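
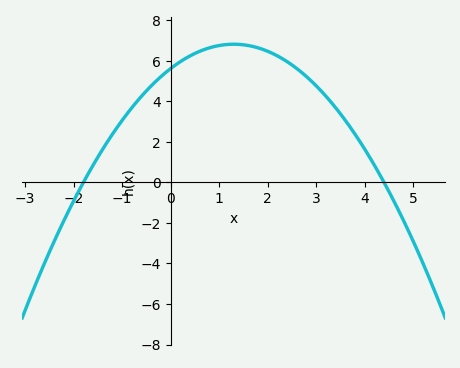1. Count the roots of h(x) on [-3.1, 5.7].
2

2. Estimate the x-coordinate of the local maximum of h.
1.3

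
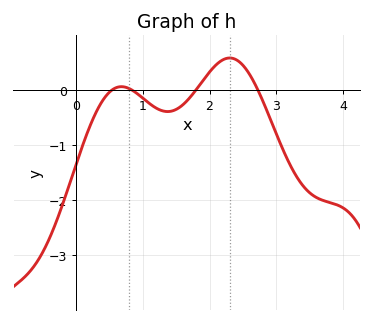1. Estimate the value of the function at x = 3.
-0.8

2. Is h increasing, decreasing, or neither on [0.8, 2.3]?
neither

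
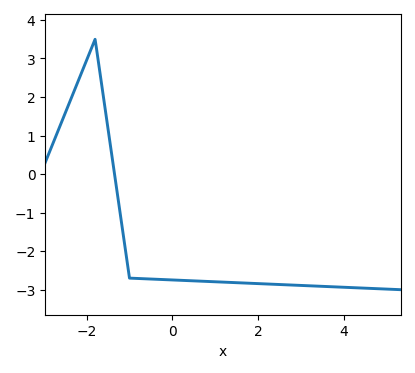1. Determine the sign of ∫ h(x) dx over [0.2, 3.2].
negative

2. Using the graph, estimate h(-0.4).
-2.73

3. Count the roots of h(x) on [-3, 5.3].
1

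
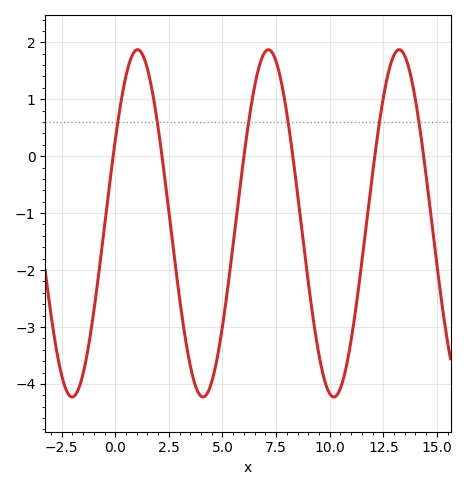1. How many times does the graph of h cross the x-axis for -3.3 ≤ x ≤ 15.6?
6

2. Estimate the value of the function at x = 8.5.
-0.7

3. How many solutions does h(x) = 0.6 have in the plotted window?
6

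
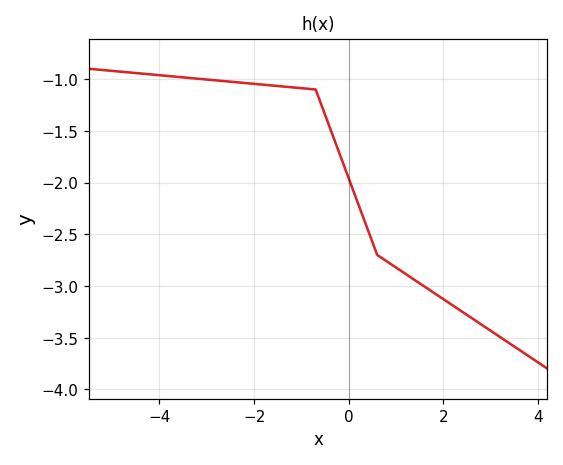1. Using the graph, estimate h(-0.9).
-1.09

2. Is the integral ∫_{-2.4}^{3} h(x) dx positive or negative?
negative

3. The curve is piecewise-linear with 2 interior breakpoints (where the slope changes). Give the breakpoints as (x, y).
(-0.7, -1.1); (0.6, -2.7)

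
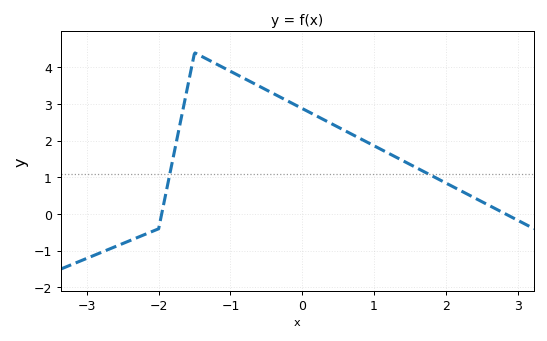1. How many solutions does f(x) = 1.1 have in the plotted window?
2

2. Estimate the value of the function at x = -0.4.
3.28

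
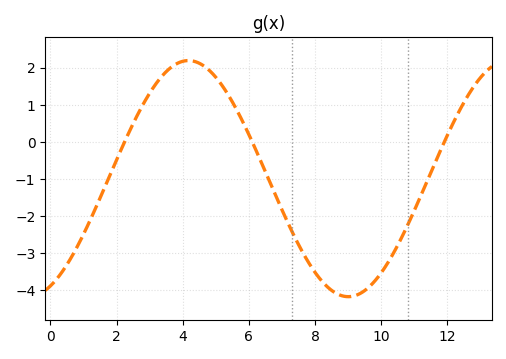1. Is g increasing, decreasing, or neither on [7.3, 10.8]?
neither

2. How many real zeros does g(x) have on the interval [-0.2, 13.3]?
3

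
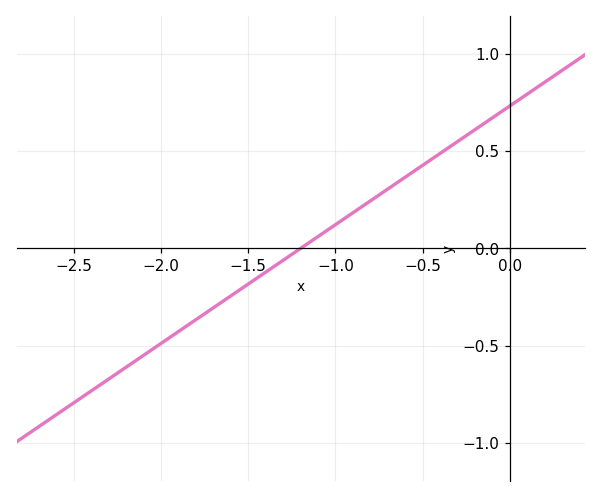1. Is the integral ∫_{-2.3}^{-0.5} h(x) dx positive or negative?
negative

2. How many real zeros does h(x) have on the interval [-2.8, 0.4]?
1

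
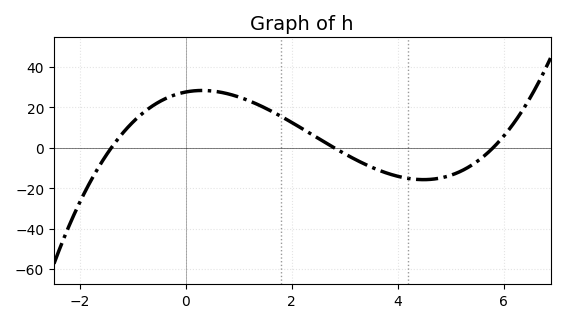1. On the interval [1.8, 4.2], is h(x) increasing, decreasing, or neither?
decreasing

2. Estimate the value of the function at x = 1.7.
16.9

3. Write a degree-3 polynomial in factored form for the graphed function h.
y = 1.21(x + 1.4)(x - 2.8)(x - 5.8)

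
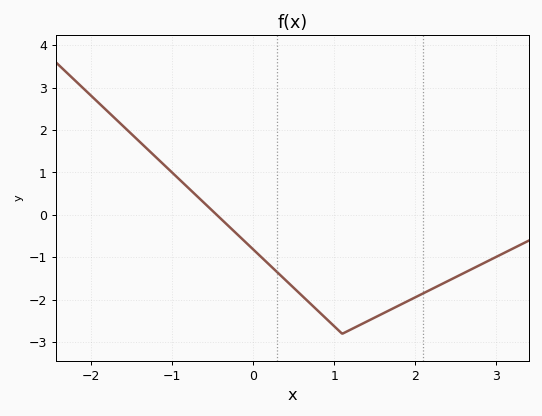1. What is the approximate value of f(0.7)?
-2.1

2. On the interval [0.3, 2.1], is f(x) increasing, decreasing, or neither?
neither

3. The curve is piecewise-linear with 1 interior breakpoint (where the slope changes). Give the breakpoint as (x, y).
(1.1, -2.8)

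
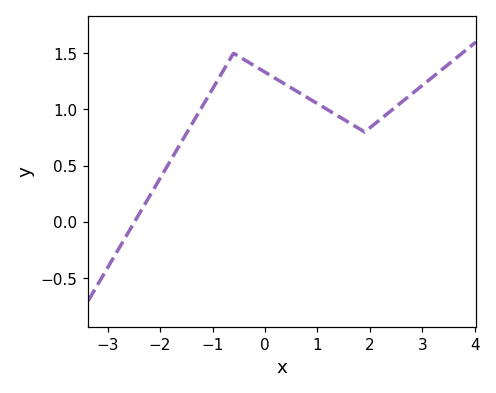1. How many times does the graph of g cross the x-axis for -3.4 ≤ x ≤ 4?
1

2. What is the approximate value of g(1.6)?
0.884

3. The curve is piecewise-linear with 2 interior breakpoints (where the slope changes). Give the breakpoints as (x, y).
(-0.6, 1.5); (1.9, 0.8)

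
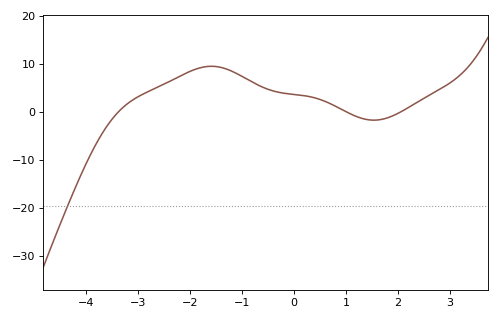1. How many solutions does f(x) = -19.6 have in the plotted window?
1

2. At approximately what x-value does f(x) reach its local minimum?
1.54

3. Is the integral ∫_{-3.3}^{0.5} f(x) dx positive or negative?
positive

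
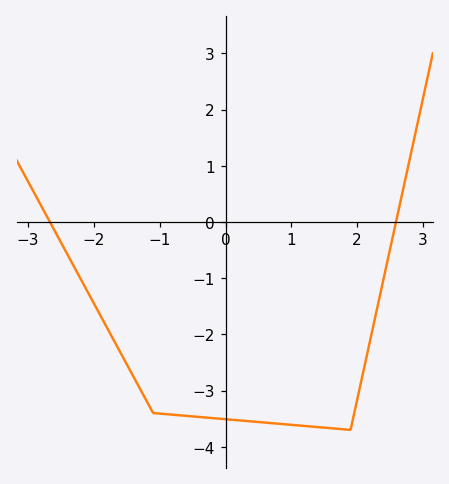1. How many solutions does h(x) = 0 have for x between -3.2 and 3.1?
2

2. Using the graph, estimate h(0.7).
-3.58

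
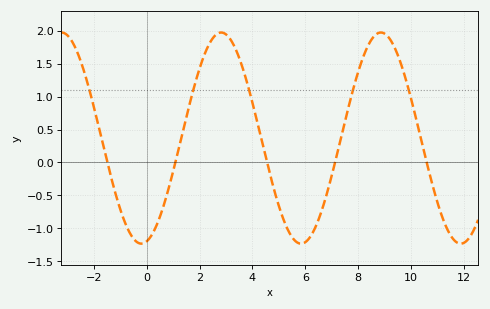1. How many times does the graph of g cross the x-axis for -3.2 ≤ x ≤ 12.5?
5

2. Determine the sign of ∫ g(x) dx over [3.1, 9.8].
positive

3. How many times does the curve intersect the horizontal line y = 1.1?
5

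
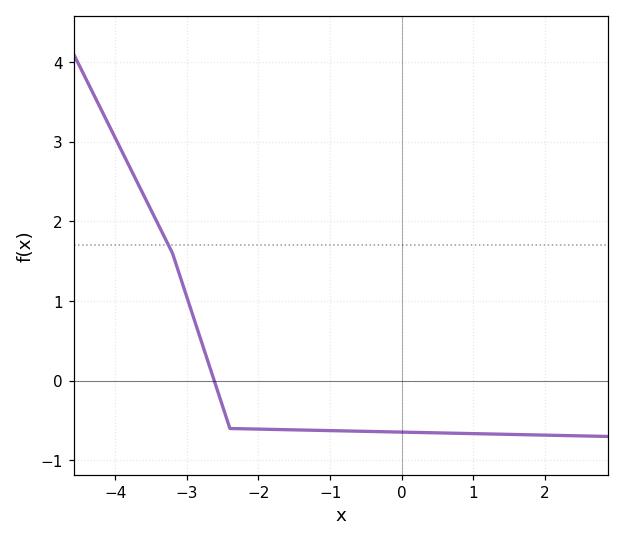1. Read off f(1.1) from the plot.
-0.7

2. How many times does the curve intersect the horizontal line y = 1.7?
1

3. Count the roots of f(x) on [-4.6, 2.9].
1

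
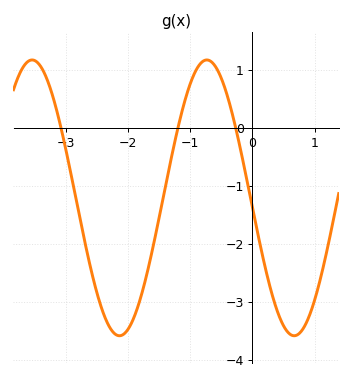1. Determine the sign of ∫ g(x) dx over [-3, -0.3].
negative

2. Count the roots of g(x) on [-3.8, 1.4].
3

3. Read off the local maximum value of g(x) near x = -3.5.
1.17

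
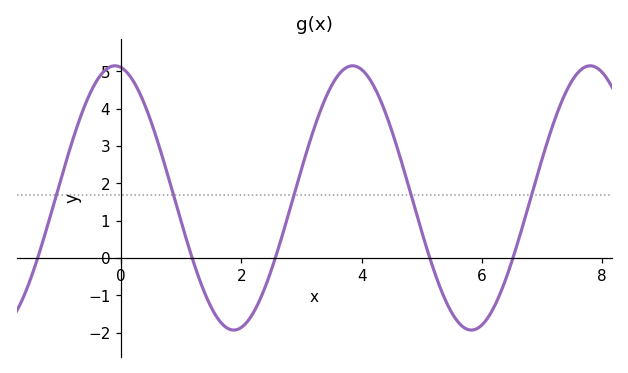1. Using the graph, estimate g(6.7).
1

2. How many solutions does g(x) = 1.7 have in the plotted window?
5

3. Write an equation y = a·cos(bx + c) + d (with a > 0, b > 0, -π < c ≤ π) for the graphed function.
y = 3.54cos(1.6x + 0.16) + 1.61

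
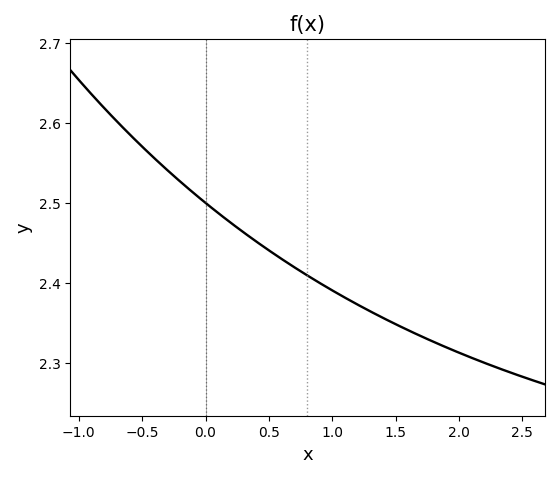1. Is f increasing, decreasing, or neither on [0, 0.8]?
decreasing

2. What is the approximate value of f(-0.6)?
2.59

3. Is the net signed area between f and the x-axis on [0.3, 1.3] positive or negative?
positive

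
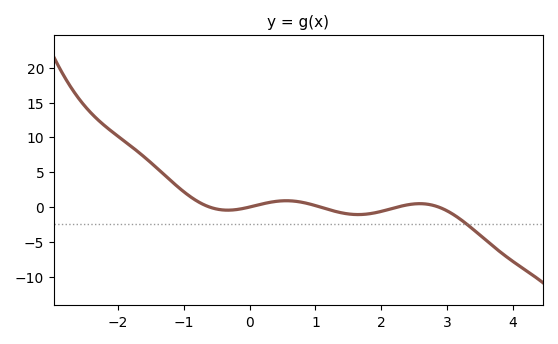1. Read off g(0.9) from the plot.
0.461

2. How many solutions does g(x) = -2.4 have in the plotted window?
1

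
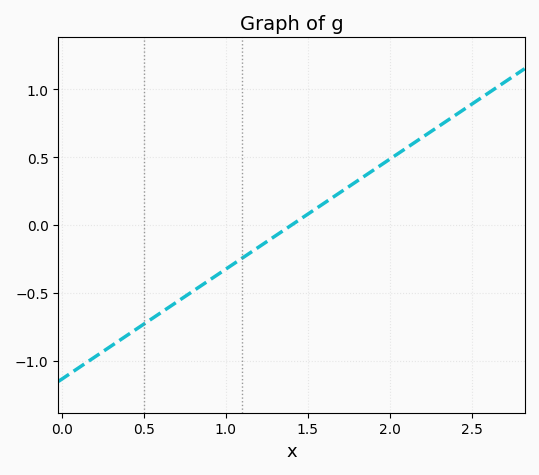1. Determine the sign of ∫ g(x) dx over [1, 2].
positive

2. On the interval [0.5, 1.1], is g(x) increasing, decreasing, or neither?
increasing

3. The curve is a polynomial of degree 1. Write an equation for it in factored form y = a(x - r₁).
y = 0.81(x - 1.4)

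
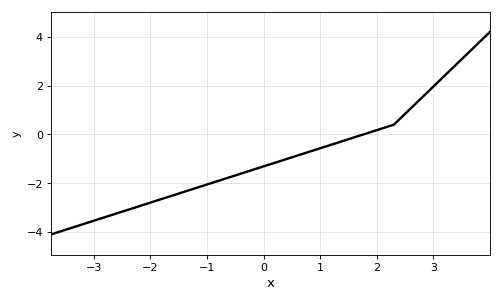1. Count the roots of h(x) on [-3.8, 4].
1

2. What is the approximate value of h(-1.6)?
-2.5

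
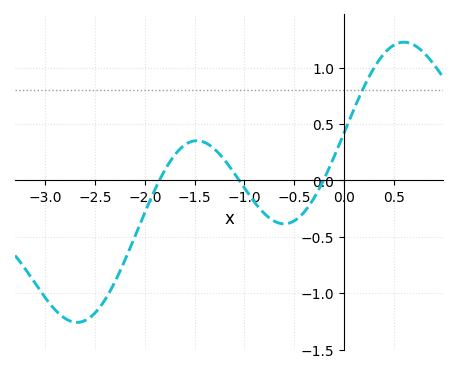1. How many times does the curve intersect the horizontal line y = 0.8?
1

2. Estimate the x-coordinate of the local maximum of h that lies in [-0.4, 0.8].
0.6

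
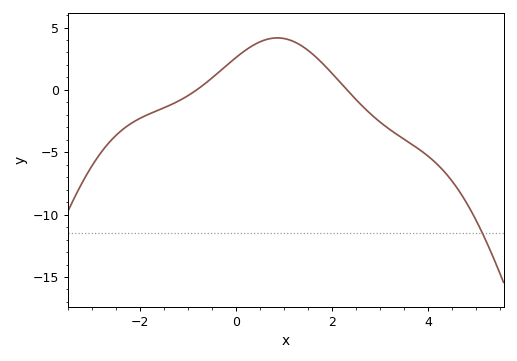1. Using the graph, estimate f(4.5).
-7.31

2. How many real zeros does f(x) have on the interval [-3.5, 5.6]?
2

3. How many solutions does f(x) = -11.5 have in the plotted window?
1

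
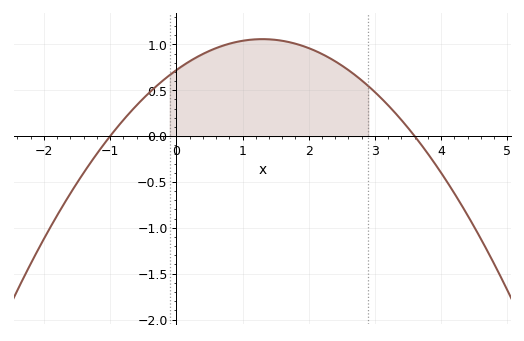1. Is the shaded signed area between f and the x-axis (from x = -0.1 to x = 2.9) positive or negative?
positive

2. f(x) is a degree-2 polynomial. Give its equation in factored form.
y = -0.2(x + 1)(x - 3.6)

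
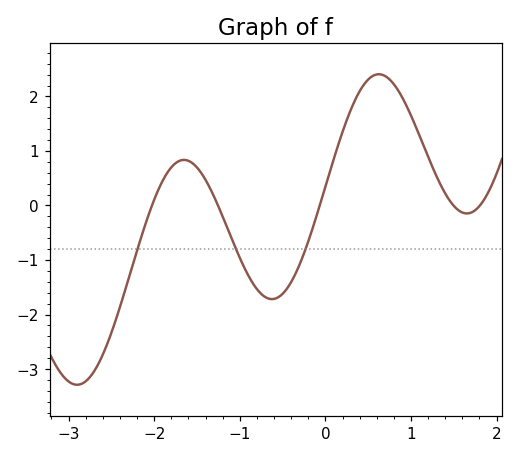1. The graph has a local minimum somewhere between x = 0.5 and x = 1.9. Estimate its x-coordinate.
1.65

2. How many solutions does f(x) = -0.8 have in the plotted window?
3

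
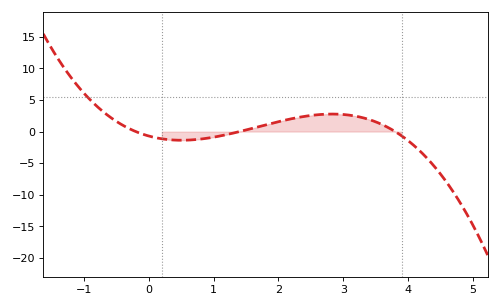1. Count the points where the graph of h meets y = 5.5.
1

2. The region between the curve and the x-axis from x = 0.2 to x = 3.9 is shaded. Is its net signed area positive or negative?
positive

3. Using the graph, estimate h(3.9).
-0.676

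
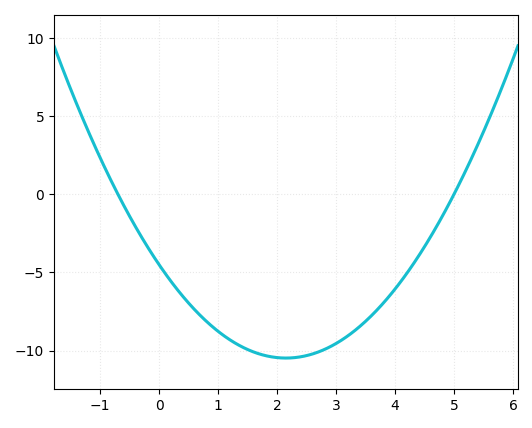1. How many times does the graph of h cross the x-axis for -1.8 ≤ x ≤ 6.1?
2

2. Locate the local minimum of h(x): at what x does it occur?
2.15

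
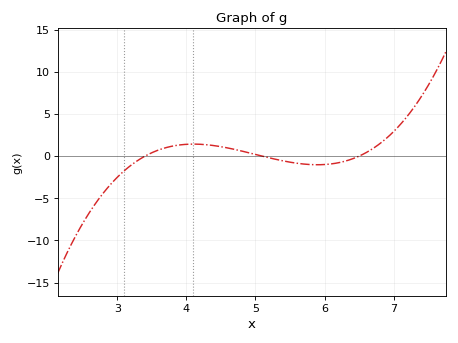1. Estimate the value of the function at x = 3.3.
-0.49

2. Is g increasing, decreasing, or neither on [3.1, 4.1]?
increasing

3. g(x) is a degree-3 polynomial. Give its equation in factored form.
y = 0.85(x - 3.4)(x - 5.1)(x - 6.5)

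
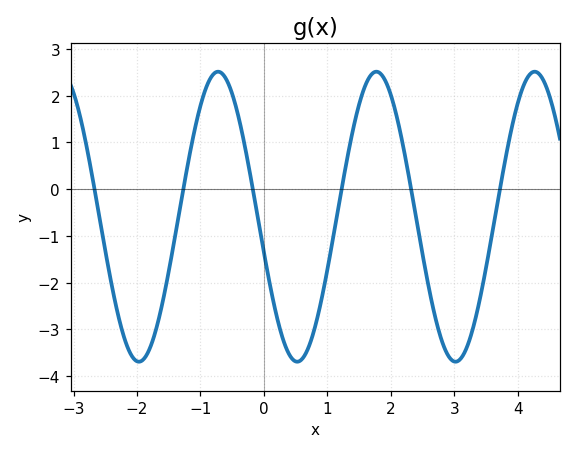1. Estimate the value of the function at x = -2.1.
-3.5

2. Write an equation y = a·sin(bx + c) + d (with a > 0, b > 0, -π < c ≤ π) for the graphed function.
y = 3.1sin(2.5x - 2.9) - 0.59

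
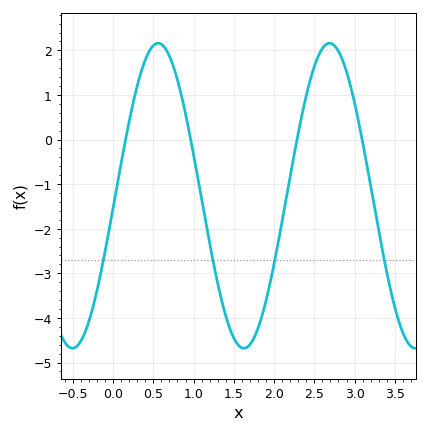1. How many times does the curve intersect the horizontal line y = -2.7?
4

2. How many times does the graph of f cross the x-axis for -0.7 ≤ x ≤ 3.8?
4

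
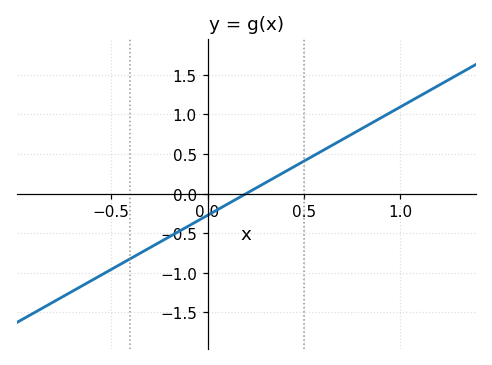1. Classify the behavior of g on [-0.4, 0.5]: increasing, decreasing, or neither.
increasing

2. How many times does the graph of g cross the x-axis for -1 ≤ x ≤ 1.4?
1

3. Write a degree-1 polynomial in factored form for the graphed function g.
y = 1.37(x - 0.2)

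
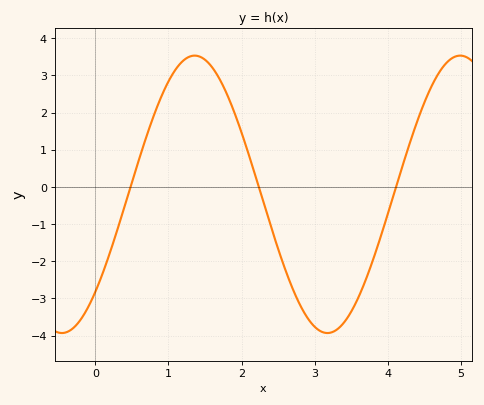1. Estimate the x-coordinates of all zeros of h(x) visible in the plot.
0.5, 2.2, 4.1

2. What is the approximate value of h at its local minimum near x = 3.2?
-3.9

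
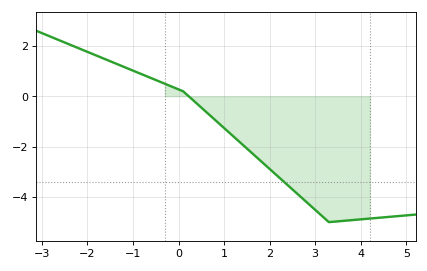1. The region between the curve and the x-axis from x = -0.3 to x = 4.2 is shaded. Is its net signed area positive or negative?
negative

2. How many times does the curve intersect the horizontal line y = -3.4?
1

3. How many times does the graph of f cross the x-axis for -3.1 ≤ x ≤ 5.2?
1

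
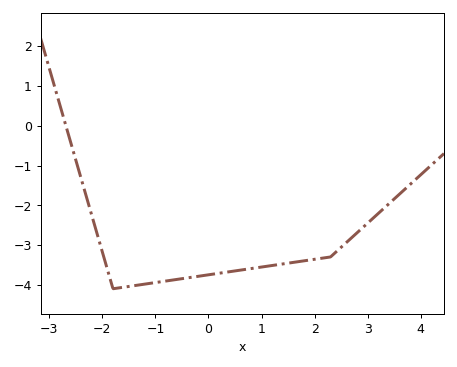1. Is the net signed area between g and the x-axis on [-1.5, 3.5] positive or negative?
negative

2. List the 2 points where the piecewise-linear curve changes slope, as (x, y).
(-1.8, -4.1); (2.3, -3.3)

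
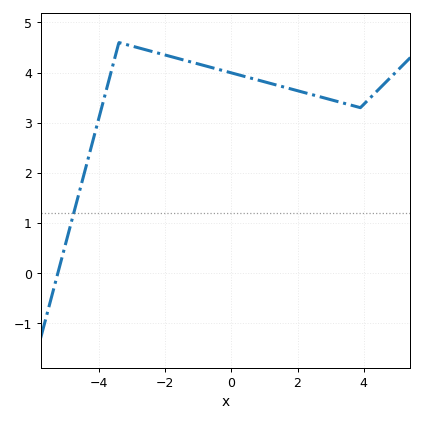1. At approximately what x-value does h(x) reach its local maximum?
-3.4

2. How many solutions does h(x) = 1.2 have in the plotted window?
1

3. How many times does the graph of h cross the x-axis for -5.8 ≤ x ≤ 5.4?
1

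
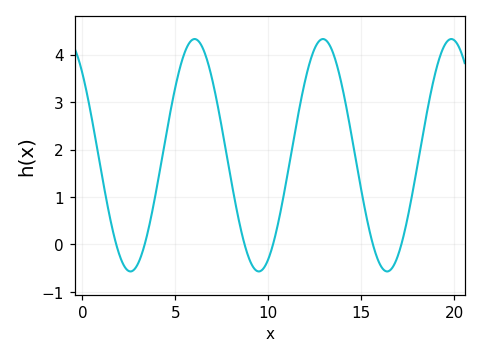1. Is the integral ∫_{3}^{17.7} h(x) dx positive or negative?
positive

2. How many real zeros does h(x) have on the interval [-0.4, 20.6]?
6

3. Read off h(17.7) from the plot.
0.969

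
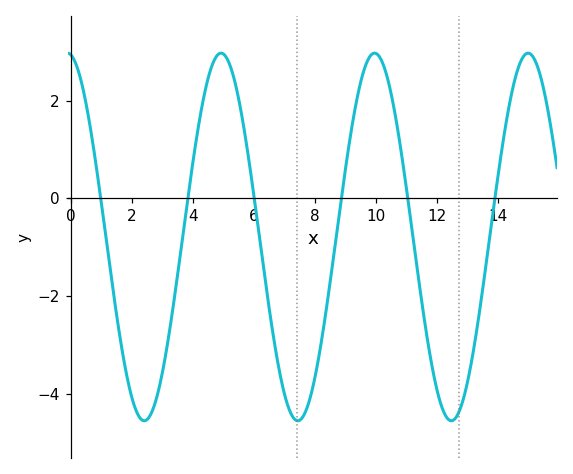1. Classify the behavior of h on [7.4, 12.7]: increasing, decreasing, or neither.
neither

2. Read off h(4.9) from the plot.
2.97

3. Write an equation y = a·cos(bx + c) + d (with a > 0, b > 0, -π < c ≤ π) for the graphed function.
y = 3.76cos(1.25x + 0.13) - 0.79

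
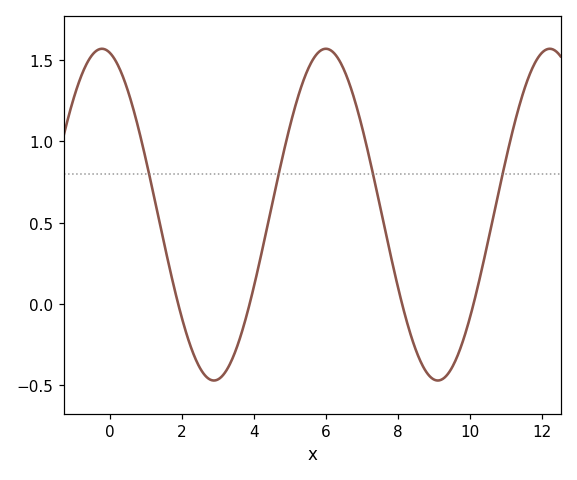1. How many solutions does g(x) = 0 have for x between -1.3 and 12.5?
4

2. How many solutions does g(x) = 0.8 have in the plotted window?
4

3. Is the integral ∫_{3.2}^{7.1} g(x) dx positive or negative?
positive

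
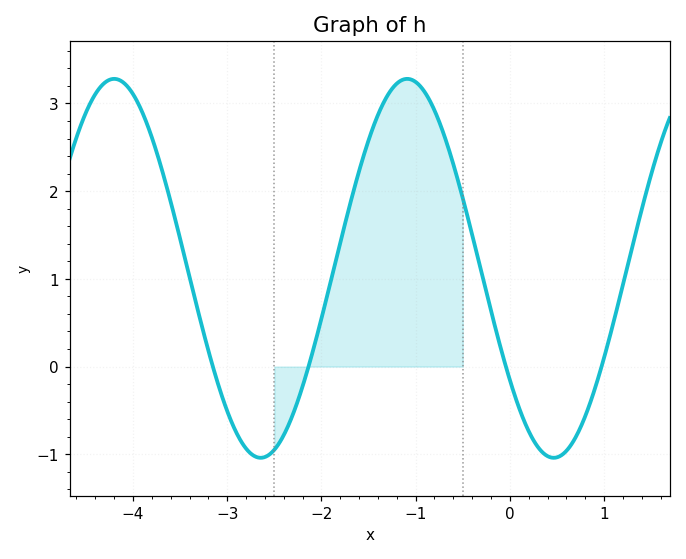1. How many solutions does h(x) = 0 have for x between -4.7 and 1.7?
4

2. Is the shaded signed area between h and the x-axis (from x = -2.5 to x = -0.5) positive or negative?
positive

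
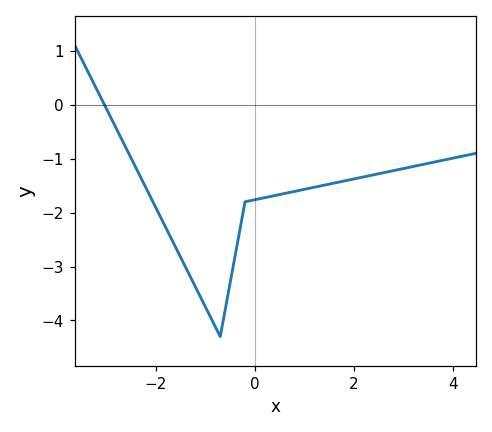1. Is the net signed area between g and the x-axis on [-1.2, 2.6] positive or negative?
negative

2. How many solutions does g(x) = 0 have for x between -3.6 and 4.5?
1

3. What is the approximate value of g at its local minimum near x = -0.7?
-4.3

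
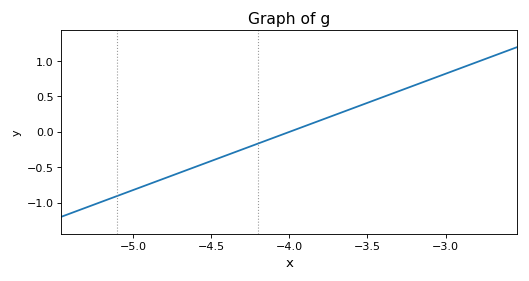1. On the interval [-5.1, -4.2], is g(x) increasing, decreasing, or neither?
increasing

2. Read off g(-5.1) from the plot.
-0.9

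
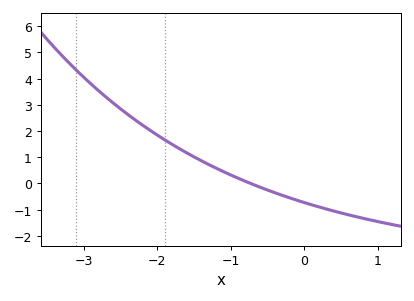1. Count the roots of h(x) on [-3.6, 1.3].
1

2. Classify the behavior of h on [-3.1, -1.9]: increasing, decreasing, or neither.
decreasing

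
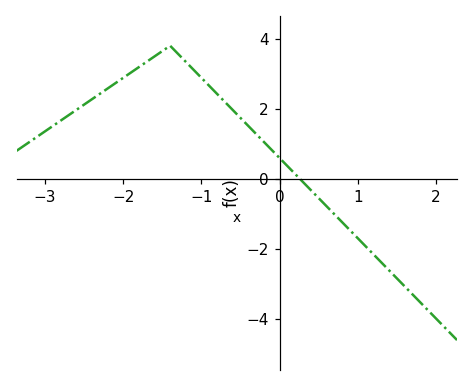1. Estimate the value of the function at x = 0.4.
-0.4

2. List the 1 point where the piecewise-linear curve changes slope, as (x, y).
(-1.4, 3.8)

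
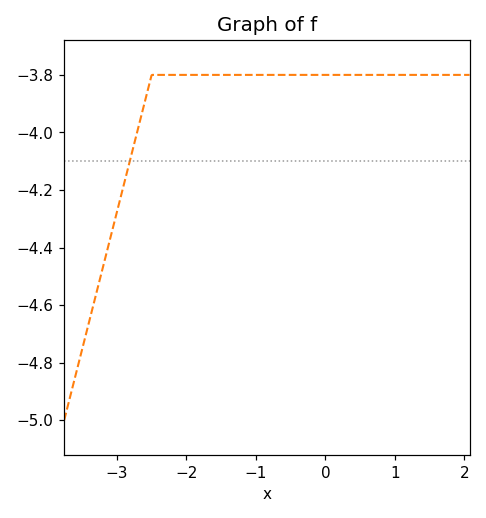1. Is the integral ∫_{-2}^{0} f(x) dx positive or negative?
negative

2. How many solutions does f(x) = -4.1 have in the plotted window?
1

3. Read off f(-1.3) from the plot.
-3.8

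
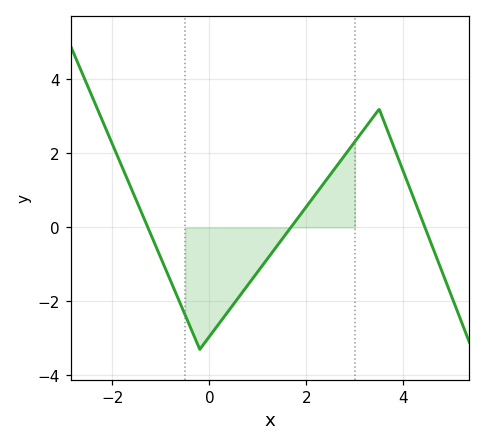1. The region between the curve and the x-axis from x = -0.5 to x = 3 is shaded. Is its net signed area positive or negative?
negative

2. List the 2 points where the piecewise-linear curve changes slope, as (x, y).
(-0.2, -3.3); (3.5, 3.2)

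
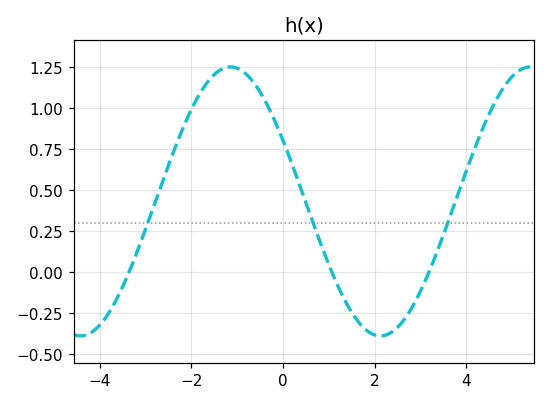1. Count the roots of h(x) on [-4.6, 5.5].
3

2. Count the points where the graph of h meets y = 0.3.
3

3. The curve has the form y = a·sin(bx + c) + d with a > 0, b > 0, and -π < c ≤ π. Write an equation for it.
y = 0.82sin(0.96x + 2.67) + 0.43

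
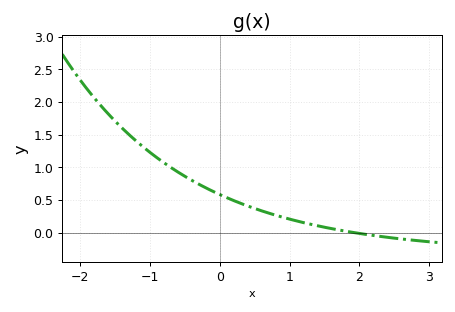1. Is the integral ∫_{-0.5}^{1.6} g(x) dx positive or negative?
positive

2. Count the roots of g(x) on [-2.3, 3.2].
1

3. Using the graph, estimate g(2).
0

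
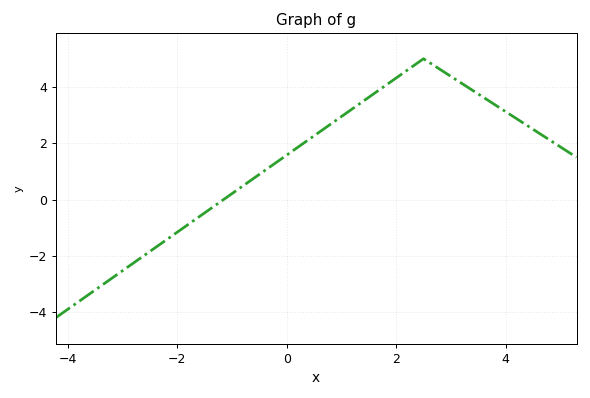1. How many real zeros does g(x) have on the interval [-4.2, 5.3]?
1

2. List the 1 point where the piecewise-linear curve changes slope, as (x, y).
(2.5, 5)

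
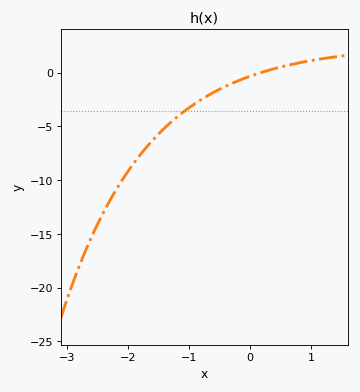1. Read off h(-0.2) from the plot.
-0.773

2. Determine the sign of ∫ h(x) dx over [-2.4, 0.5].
negative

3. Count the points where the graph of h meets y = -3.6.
1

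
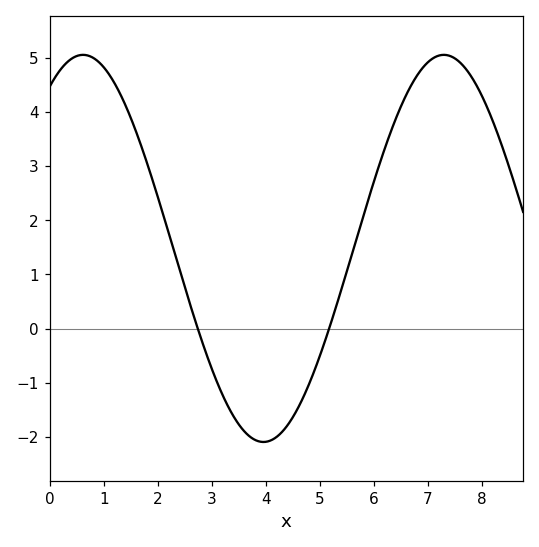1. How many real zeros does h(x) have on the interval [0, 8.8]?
2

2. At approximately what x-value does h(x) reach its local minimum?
4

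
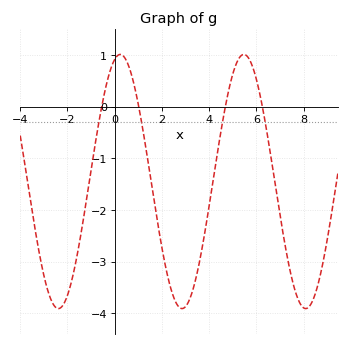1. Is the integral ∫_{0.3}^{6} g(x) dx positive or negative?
negative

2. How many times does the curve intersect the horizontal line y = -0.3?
4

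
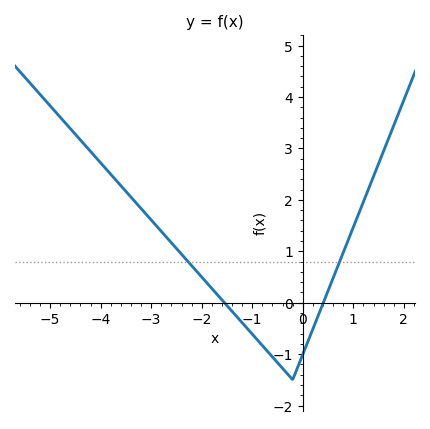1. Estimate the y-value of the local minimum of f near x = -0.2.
-1.5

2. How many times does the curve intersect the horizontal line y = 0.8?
2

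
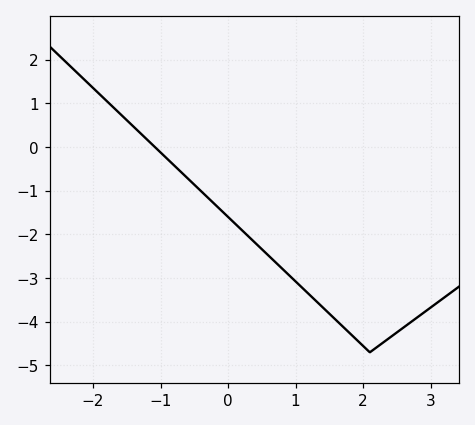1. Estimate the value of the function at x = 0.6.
-2.5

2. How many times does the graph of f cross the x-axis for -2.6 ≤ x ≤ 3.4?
1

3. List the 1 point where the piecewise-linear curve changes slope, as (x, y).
(2.1, -4.7)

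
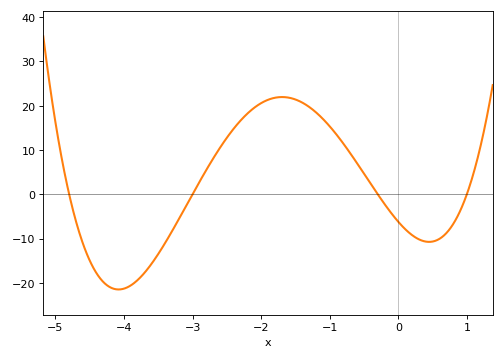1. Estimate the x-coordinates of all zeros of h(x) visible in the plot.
-4.8, -3, -0.3, 1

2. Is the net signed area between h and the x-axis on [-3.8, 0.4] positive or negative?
positive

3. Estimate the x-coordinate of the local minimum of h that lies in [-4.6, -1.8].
-4.08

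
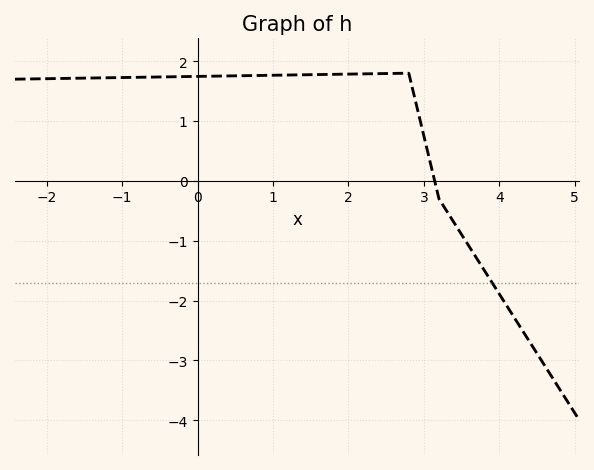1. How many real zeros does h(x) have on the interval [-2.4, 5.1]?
1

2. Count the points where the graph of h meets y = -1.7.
1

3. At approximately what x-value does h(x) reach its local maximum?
2.8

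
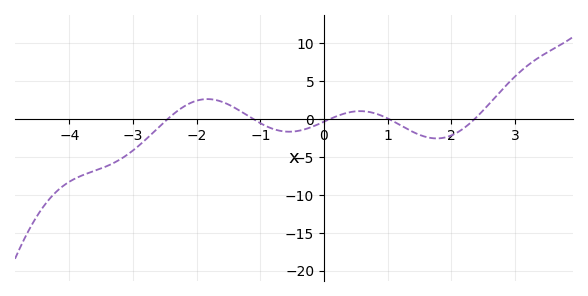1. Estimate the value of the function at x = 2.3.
-0.5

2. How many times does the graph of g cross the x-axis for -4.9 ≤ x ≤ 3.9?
5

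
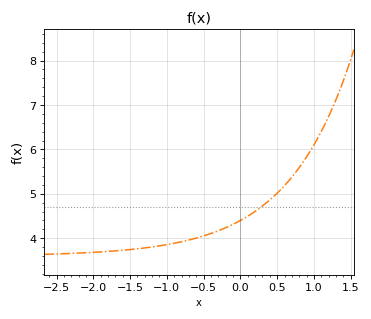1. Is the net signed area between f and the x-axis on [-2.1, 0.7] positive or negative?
positive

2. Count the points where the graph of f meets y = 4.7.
1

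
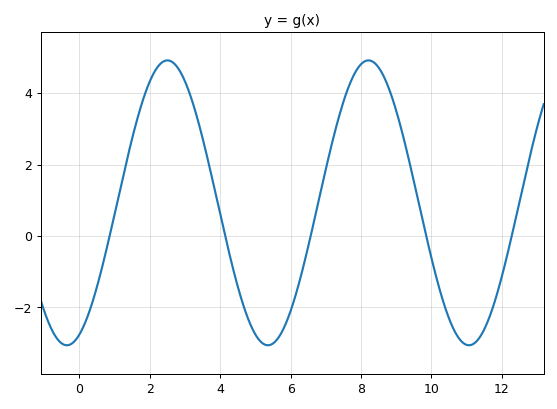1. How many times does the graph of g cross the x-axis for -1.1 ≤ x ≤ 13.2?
5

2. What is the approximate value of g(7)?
1.8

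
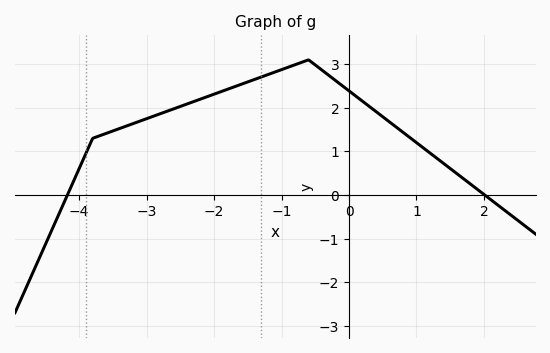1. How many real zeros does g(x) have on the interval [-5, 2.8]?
2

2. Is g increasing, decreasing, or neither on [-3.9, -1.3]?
increasing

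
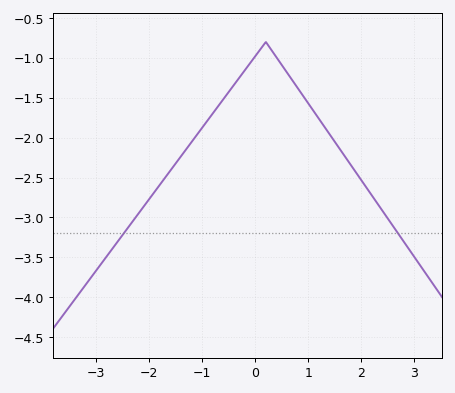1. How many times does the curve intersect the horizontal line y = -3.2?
2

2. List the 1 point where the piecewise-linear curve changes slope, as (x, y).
(0.2, -0.8)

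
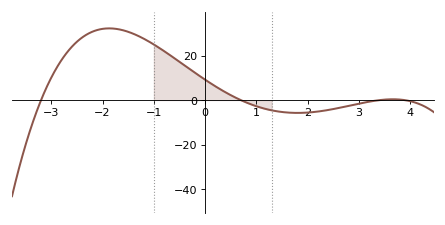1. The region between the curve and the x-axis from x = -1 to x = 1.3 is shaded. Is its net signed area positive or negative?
positive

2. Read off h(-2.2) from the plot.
30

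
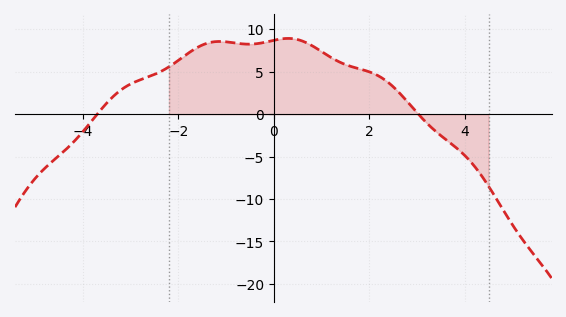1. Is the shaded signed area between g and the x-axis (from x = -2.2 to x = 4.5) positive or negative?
positive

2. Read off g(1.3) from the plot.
6.37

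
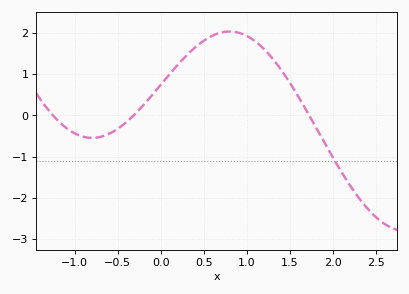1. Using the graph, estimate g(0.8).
2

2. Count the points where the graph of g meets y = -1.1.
1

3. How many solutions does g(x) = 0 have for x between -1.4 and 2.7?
3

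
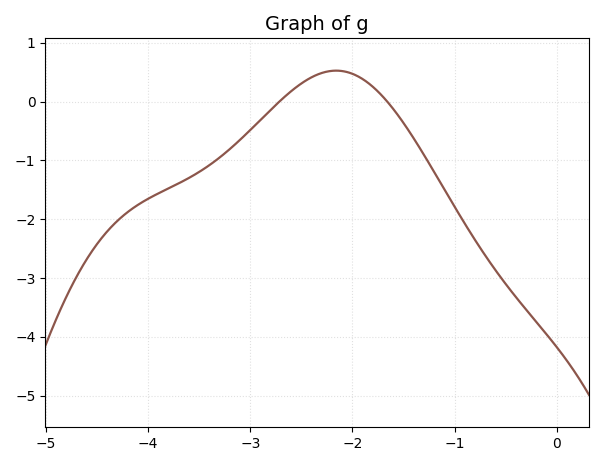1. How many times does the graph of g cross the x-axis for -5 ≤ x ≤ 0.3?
2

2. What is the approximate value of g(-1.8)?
0.3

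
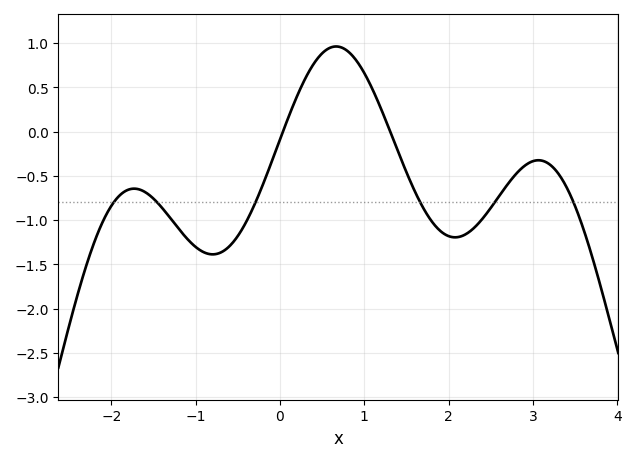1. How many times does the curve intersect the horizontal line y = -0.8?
6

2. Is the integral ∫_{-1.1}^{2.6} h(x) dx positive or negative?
negative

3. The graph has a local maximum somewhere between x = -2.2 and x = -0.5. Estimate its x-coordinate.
-1.73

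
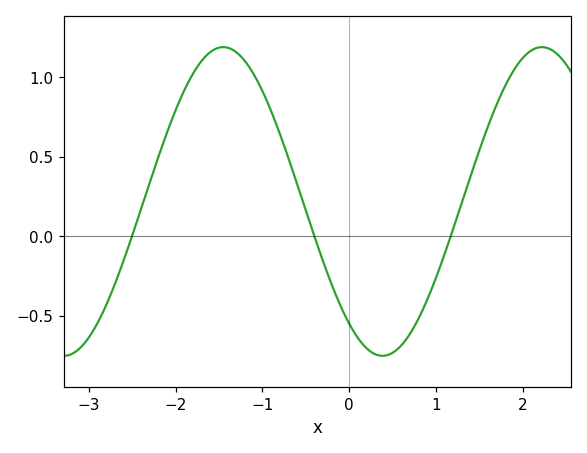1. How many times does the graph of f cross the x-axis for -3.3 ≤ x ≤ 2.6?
3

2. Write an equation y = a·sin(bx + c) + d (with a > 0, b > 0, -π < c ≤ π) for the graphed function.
y = 0.97sin(1.71x - 2.23) + 0.22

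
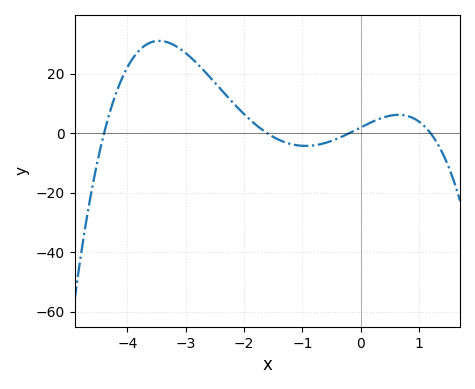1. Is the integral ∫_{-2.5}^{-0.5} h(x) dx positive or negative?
positive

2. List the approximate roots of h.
-4.4, -1.6, -0.2, 1.2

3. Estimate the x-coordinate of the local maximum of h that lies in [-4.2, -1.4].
-3.46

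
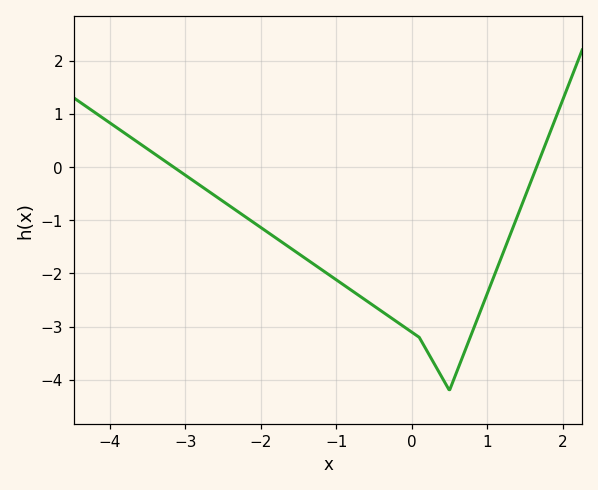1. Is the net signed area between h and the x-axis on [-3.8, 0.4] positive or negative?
negative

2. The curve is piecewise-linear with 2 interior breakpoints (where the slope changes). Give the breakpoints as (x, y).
(0.1, -3.2); (0.5, -4.2)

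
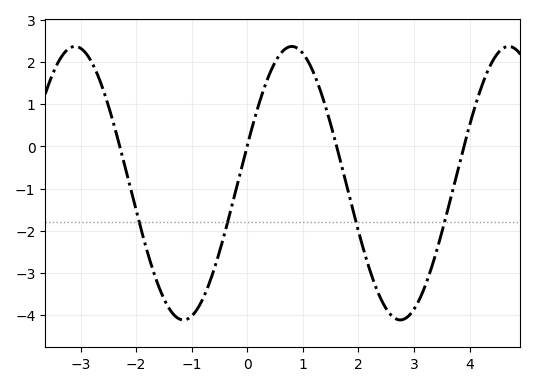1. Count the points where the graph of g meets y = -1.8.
4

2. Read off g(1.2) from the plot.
1.72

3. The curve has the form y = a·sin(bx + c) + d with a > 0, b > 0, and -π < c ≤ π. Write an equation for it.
y = 3.24sin(1.61x + 0.282) - 0.87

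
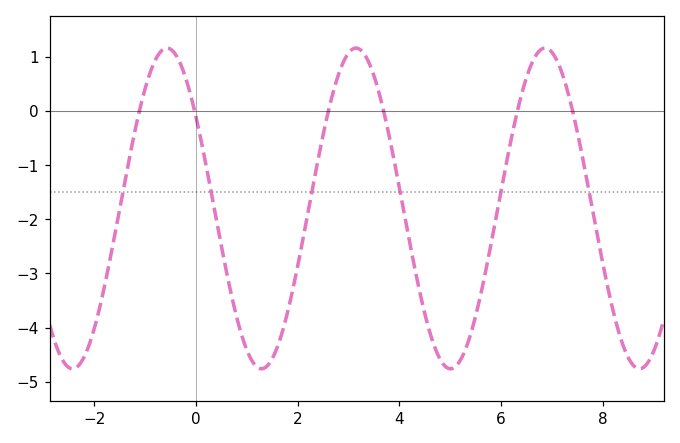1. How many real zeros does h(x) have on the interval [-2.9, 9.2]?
6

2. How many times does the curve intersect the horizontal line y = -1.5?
6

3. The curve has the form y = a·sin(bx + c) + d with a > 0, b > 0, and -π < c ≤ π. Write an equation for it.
y = 2.96sin(1.7x + 2.5) - 1.8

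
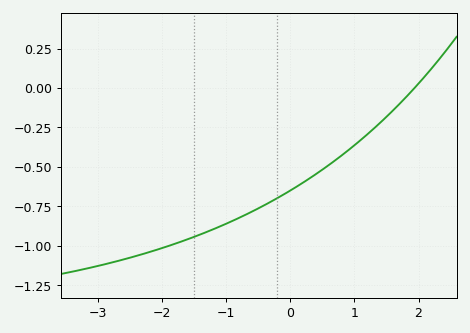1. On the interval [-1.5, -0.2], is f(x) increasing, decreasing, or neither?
increasing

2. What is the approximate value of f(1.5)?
-0.182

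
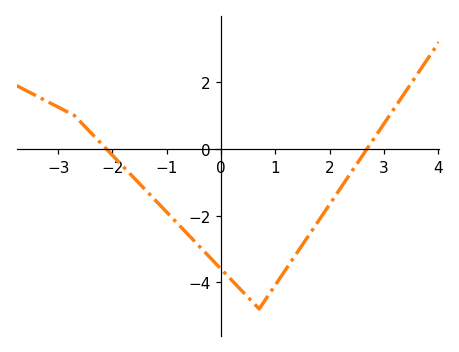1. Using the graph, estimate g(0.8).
-4.6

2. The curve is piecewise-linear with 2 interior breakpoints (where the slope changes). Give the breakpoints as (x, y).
(-2.7, 1); (0.7, -4.8)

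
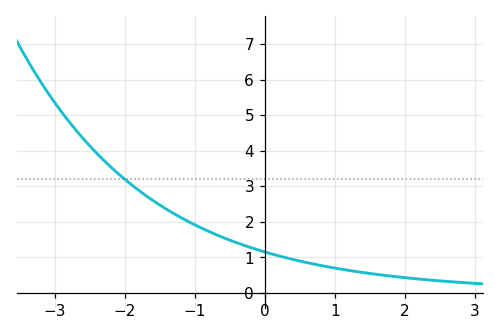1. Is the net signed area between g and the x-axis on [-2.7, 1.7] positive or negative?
positive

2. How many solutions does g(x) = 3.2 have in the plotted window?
1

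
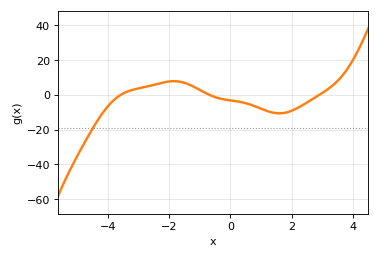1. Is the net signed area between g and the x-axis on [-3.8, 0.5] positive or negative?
positive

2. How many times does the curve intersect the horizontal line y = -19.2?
1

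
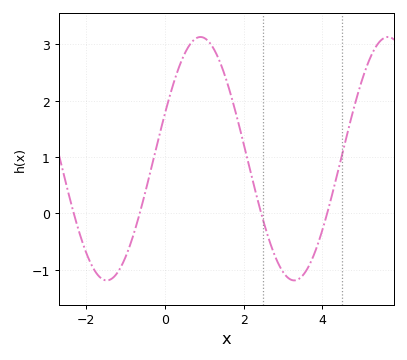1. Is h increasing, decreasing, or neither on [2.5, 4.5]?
neither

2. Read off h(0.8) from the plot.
3.11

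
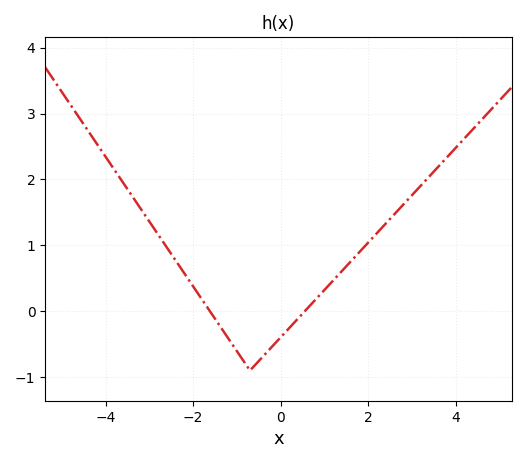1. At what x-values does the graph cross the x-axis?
-1.62, 0.552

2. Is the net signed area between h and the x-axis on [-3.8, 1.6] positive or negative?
positive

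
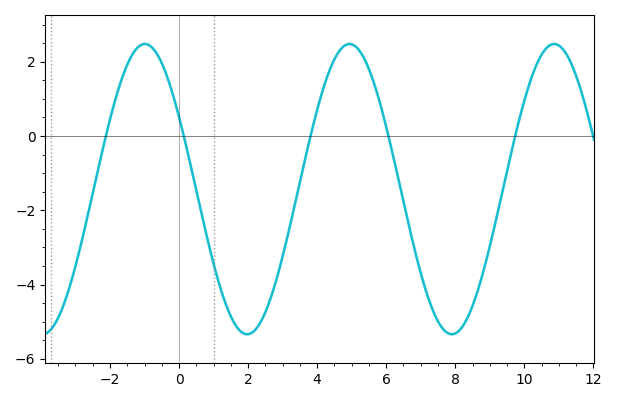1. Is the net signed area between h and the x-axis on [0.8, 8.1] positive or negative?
negative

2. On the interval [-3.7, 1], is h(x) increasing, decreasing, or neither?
neither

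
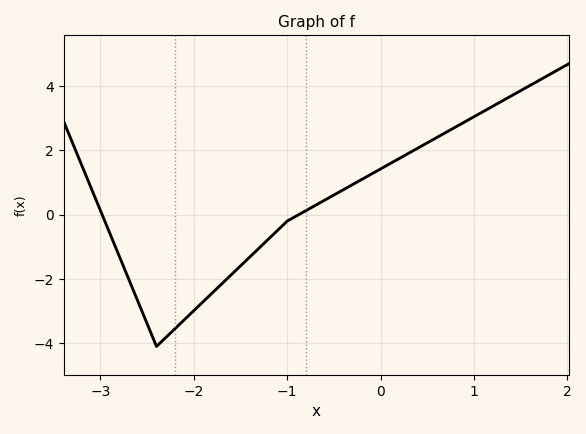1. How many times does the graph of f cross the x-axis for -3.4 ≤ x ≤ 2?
2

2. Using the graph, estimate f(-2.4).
-4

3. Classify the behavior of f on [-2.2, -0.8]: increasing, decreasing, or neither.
increasing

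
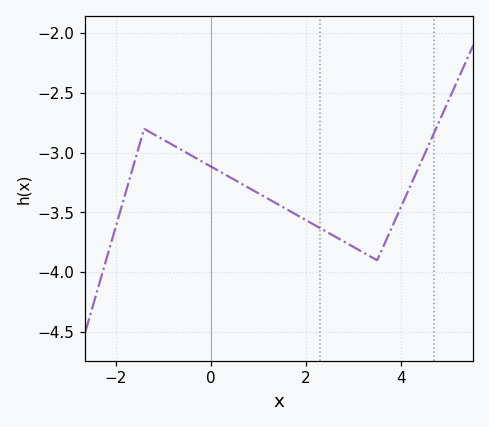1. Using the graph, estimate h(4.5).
-3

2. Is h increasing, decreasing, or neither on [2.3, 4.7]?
neither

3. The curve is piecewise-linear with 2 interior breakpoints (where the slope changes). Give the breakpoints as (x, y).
(-1.4, -2.8); (3.5, -3.9)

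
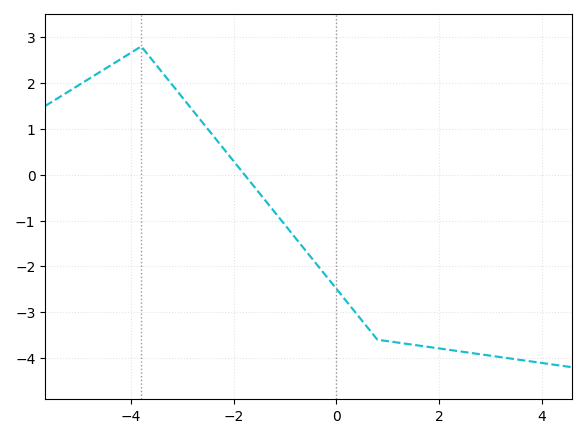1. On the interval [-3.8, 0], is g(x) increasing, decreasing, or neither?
decreasing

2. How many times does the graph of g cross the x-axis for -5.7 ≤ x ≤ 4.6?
1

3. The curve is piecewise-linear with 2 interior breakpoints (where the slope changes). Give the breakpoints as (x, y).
(-3.8, 2.8); (0.8, -3.6)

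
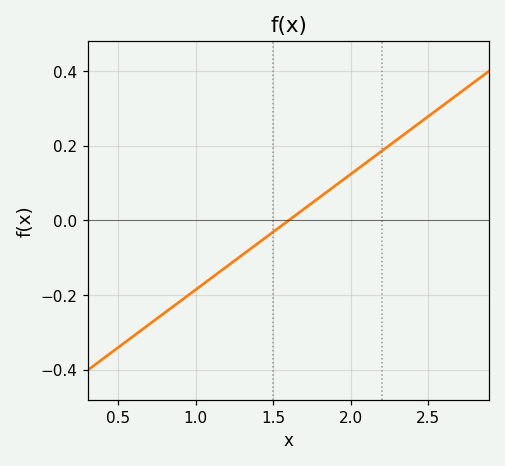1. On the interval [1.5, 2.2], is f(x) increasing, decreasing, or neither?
increasing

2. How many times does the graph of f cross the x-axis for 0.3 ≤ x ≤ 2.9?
1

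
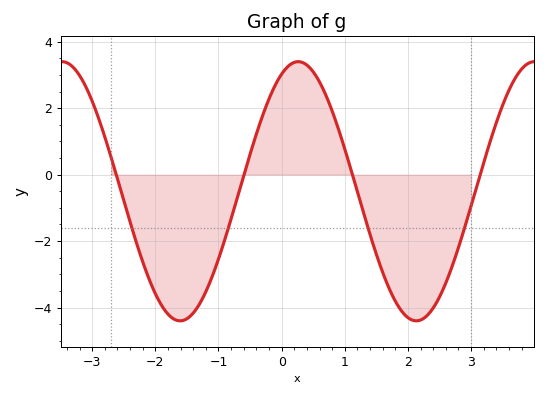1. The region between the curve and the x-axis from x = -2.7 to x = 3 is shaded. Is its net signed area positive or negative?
negative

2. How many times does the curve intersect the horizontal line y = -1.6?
4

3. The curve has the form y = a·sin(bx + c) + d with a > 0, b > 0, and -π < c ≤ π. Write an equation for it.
y = 3.9sin(1.68x + 1.13) - 0.5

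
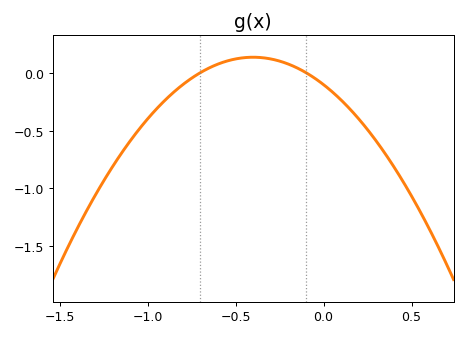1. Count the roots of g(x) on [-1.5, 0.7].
2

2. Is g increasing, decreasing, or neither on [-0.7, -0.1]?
neither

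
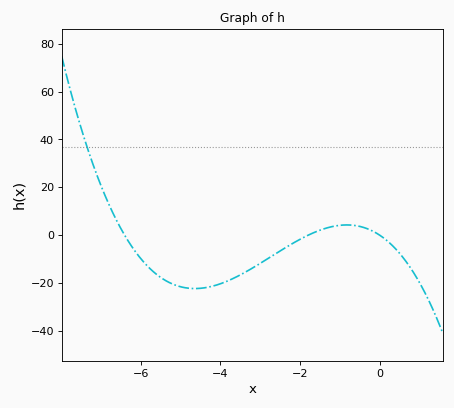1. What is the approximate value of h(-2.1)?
-2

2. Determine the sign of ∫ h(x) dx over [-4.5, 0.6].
negative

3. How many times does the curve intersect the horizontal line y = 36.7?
1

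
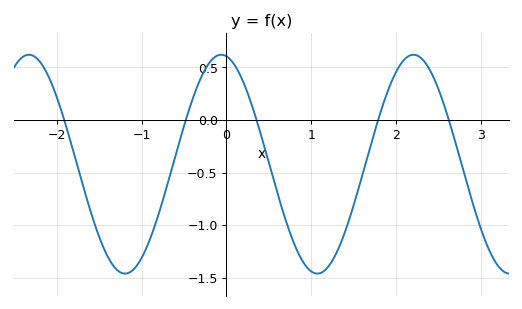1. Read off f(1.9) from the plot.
0.25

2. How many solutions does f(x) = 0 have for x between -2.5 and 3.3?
5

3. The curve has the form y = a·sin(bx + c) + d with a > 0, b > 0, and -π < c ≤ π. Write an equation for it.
y = 1.04sin(2.8x + 1.7) - 0.42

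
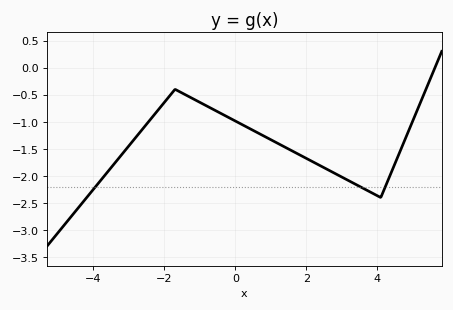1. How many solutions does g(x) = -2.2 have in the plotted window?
3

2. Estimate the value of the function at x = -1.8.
-0.48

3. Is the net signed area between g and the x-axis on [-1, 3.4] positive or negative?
negative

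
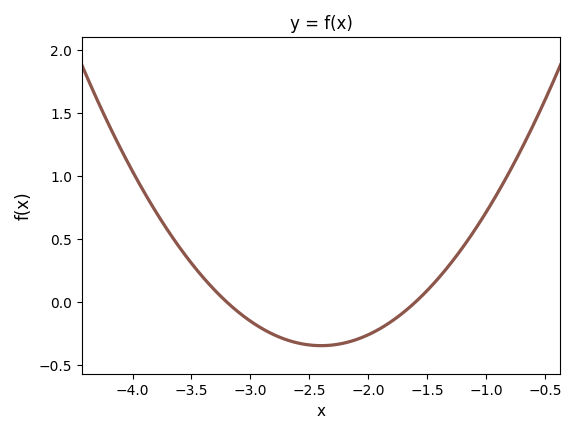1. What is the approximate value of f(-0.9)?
0.85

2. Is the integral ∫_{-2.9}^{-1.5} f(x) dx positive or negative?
negative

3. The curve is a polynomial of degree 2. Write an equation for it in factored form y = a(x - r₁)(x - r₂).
y = 0.54(x + 3.2)(x + 1.6)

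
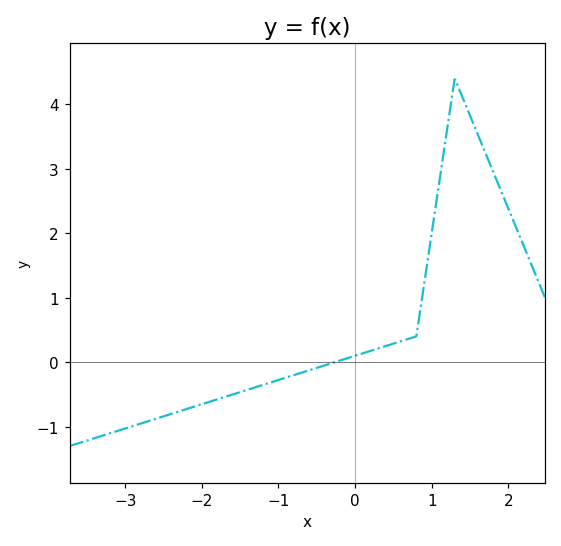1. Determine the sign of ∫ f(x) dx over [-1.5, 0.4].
negative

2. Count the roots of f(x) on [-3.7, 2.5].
1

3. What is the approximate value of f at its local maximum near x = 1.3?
4.4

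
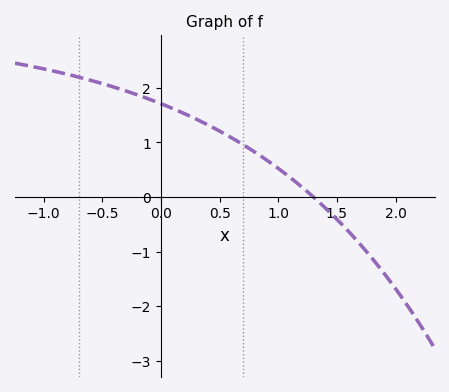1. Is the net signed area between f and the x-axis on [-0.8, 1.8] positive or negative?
positive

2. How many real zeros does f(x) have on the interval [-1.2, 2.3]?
1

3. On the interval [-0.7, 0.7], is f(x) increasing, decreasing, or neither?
decreasing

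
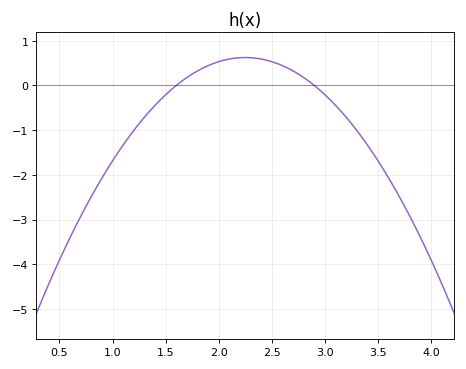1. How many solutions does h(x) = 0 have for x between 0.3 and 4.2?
2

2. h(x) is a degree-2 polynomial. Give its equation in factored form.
y = -1.48(x - 1.6)(x - 2.9)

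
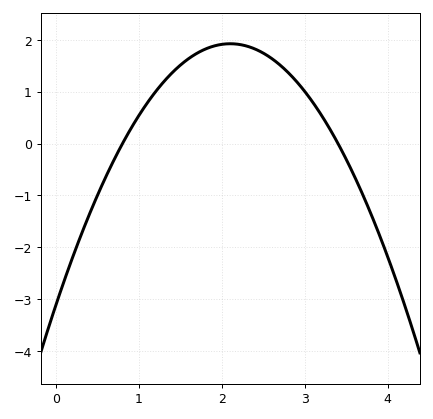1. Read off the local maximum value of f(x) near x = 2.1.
1.93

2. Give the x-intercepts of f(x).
0.8, 3.4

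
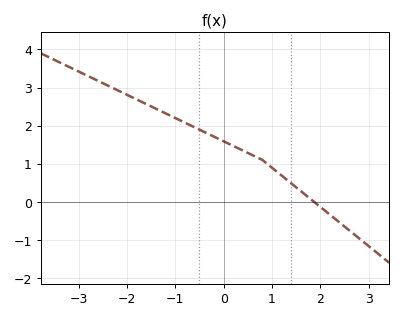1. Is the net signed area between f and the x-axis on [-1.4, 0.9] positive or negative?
positive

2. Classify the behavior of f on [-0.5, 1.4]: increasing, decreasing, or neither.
decreasing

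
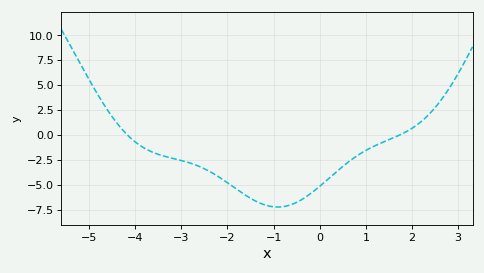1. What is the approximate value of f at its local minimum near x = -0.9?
-7.18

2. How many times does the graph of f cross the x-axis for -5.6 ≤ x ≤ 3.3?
2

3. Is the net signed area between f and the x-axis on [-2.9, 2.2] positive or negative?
negative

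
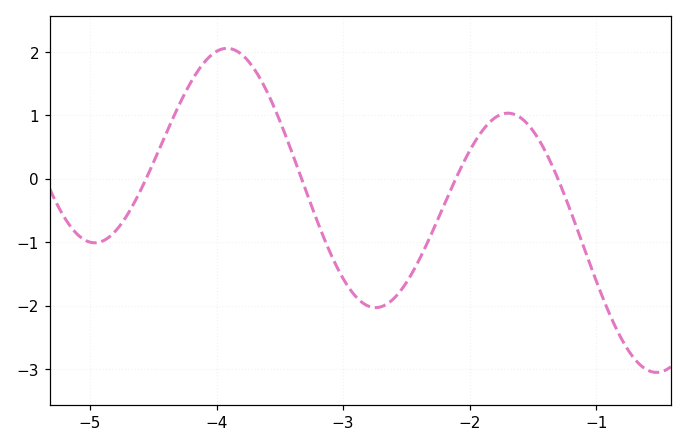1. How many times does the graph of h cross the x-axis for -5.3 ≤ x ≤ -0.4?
4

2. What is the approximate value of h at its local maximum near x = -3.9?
2.06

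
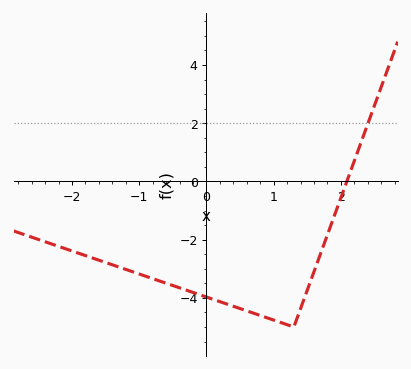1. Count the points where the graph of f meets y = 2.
1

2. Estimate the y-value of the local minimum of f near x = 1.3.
-5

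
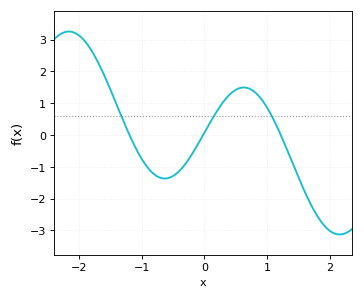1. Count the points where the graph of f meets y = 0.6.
3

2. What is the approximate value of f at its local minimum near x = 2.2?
-3.1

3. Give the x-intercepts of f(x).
-1.2, 0, 1.2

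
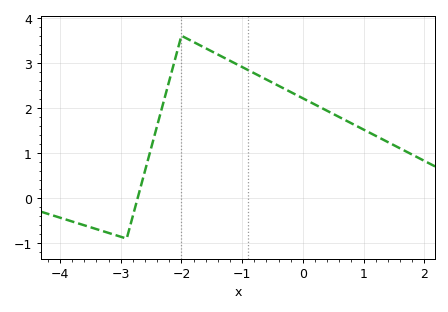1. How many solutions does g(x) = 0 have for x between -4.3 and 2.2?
1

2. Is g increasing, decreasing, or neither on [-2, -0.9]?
decreasing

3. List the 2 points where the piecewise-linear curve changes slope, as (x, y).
(-2.9, -0.9); (-2, 3.6)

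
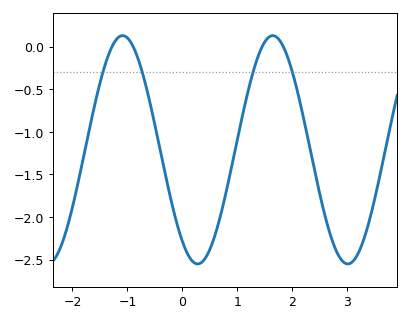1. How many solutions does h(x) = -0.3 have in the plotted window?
4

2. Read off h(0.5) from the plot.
-2.38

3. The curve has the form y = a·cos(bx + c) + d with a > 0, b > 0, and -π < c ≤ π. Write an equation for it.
y = 1.34cos(2.3x + 2.5) - 1.21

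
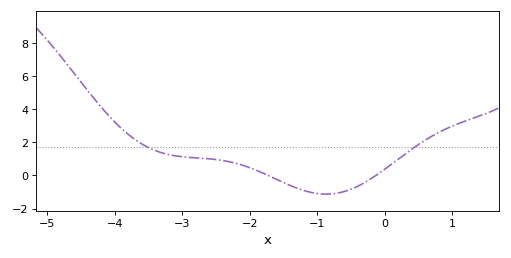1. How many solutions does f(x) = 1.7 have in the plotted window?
2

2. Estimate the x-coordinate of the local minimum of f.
-0.9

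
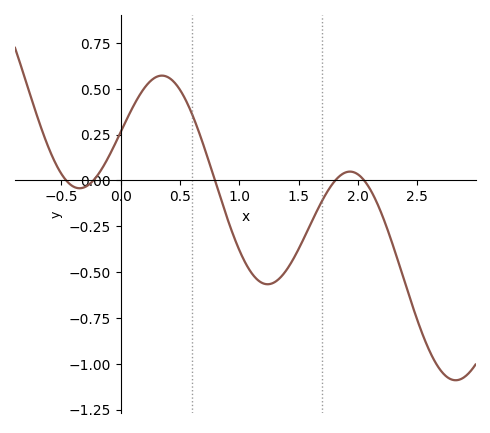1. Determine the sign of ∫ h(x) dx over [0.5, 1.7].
negative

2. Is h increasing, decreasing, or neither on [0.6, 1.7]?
neither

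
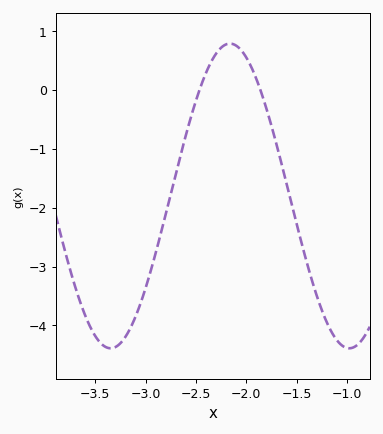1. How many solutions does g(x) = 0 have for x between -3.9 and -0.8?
2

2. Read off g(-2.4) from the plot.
0.295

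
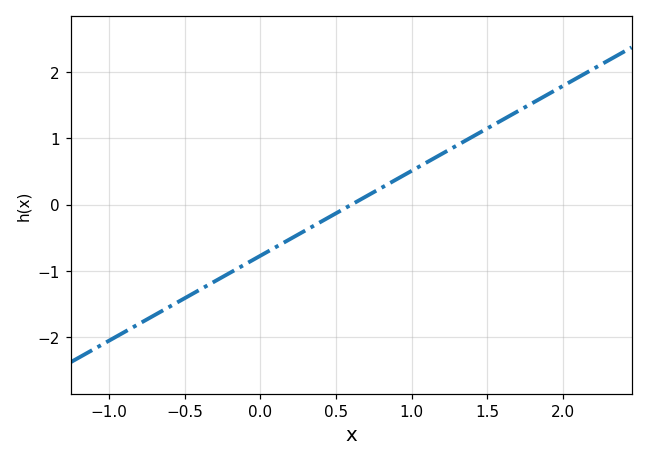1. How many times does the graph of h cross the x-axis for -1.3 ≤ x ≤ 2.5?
1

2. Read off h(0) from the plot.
-0.768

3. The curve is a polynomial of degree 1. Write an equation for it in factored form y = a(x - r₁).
y = 1.28(x - 0.6)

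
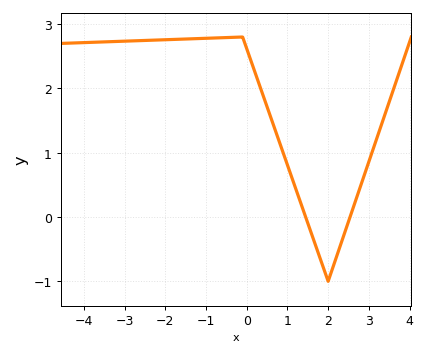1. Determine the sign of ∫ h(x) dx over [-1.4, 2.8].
positive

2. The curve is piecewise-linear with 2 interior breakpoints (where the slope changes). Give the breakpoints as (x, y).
(-0.1, 2.8); (2, -1)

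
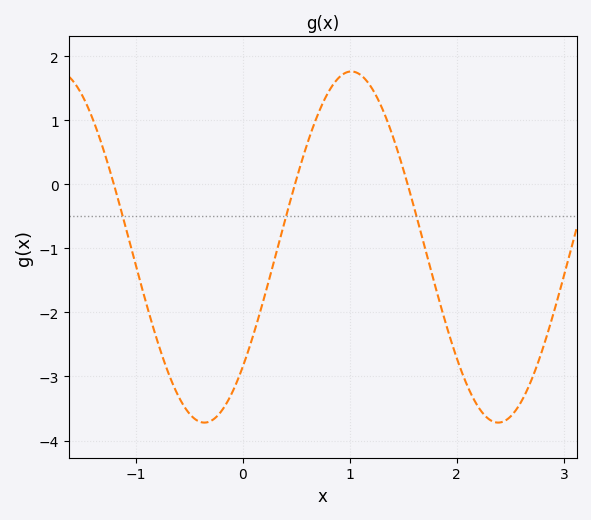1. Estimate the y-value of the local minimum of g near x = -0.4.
-3.72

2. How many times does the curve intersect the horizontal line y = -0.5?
3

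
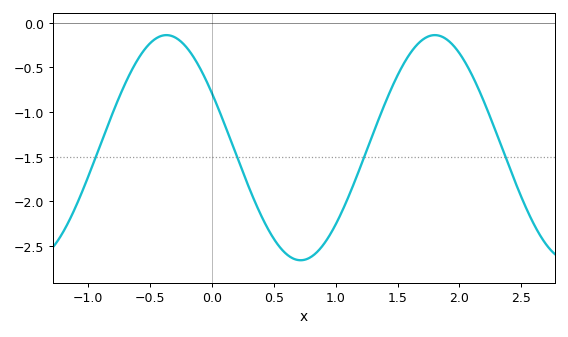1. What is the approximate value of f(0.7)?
-2.65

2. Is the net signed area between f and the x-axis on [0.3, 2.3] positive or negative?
negative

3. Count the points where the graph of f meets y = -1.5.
4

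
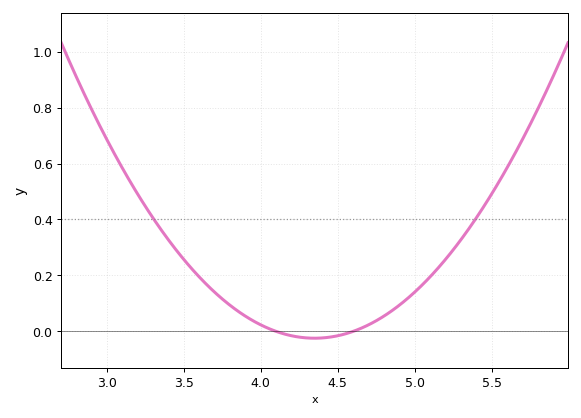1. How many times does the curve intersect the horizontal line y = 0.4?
2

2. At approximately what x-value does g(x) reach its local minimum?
4.35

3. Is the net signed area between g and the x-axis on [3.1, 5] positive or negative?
positive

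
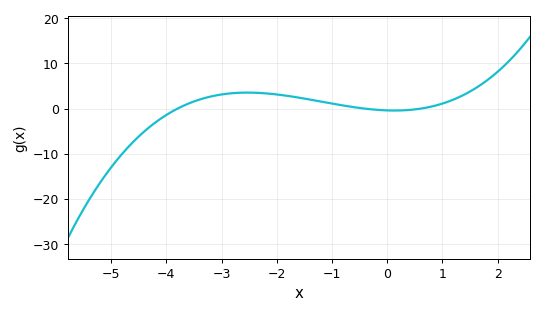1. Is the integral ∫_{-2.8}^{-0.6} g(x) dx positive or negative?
positive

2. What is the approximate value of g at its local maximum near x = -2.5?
3.56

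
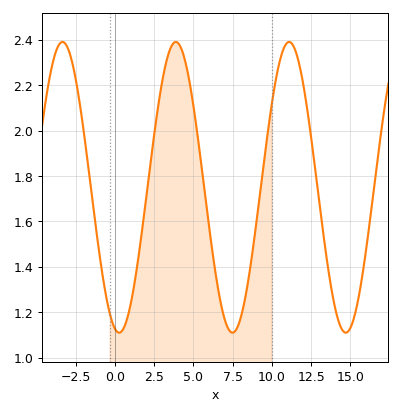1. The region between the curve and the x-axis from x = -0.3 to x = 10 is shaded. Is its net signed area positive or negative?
positive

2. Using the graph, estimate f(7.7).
1.12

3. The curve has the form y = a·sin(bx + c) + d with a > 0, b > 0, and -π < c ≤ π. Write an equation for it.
y = 0.64sin(0.87x - 1.8) + 1.75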